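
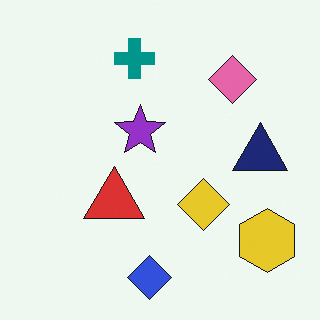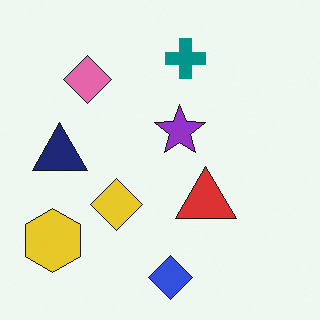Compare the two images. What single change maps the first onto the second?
This is the original image flipped horizontally (left ↔ right).

The yellow hexagon is in the bottom-right of the first image and the bottom-left of the second — shapes on opposite sides of the vertical midline have swapped in a mirror flip.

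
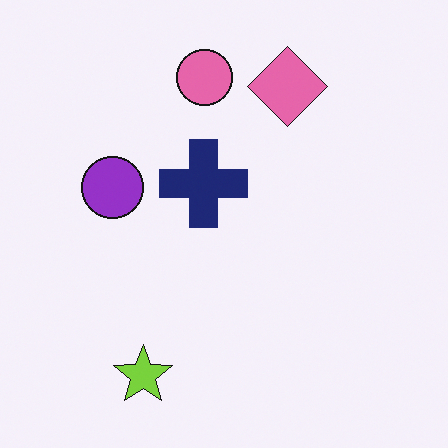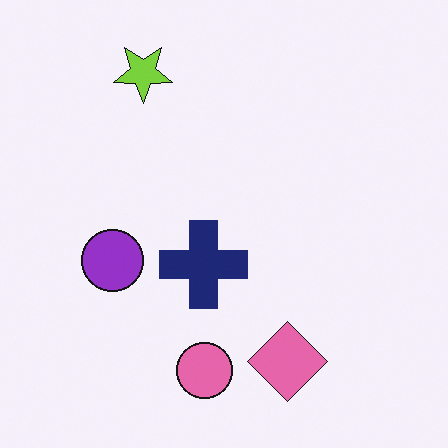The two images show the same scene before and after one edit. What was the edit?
The second image is the first flipped vertically (top ↔ bottom).

The lime star is in the bottom-left of the first image and the top-left of the second — shapes on opposite sides of the horizontal midline have swapped in a mirror flip.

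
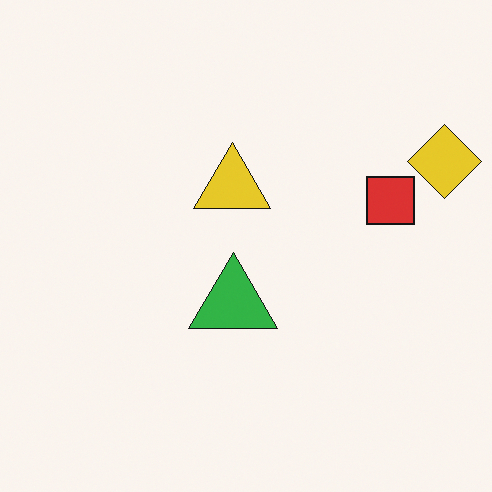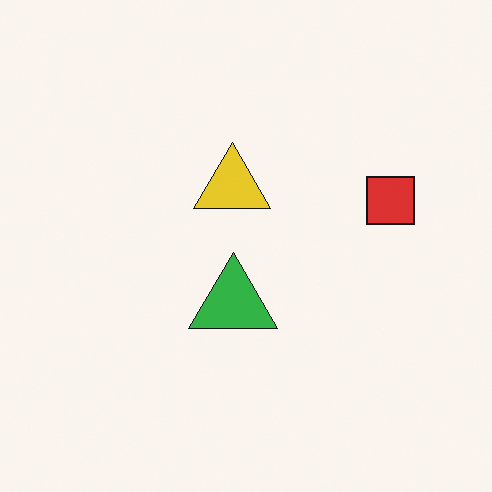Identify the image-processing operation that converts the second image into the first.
The transformation is: overlaid with an additional yellow diamond.

A yellow diamond appears in the first image that is absent from the second.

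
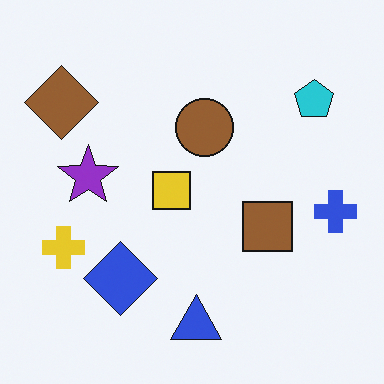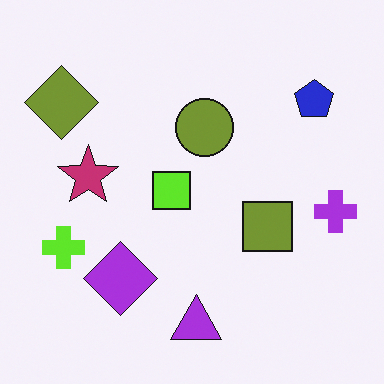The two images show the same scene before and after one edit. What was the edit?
The second image is the first hue-shifted slightly.

Every shape's color has rotated by the same amount around the hue wheel — a uniform hue shift.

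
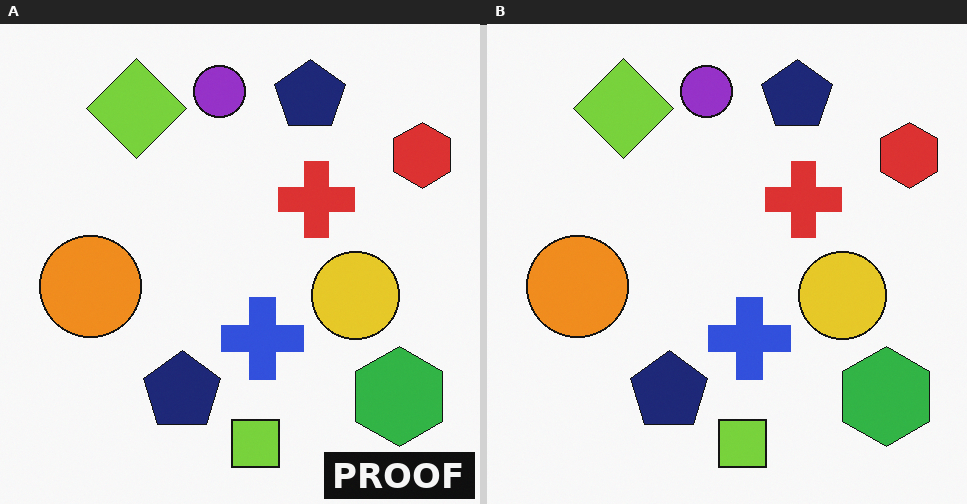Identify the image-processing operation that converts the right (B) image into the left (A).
The transformation is: watermarked with the text "PROOF" in the lower-right corner.

A dark label reading "PROOF" appears in the lower-right corner.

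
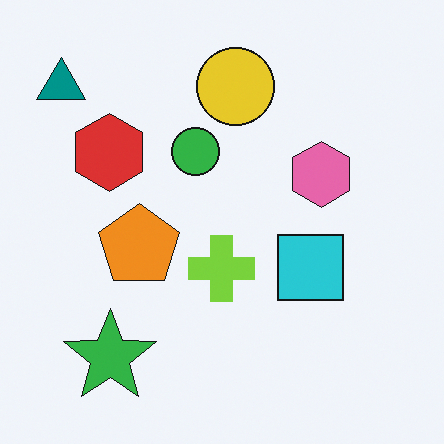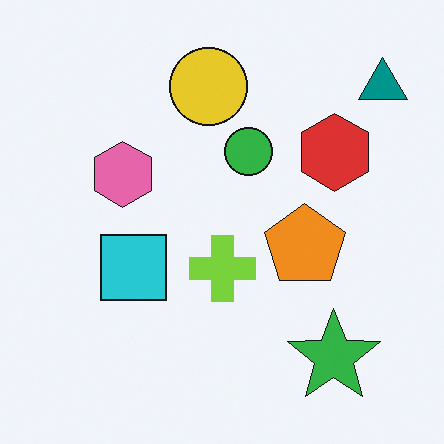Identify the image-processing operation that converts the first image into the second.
The transformation is: flipped horizontally (left ↔ right).

The teal triangle is in the top-left of the first image and the top-right of the second — shapes on opposite sides of the vertical midline have swapped in a mirror flip.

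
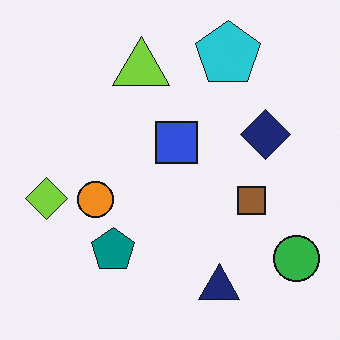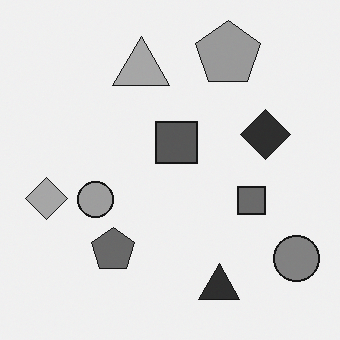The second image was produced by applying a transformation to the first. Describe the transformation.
It was converted to grayscale.

All color is removed — every shape is now a shade of grey.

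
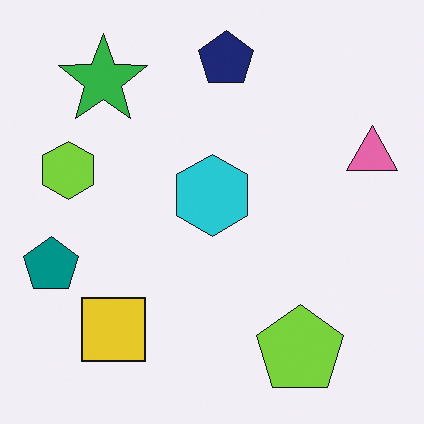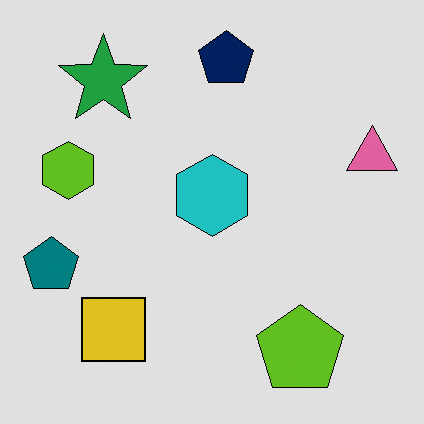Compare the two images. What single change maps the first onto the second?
It was moderately posterized.

Each flat color has snapped to a coarser quantized level — most visibly, the near-white background has dropped to a flat grey.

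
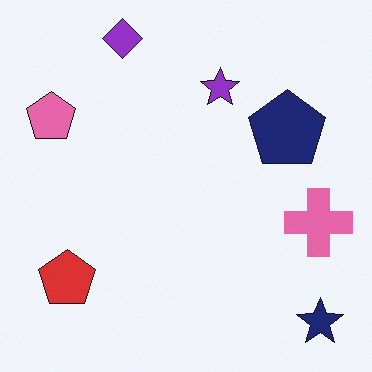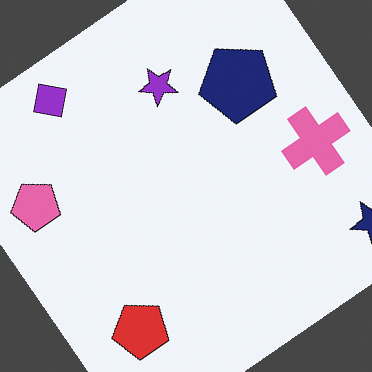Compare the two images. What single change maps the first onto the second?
It was rotated counter-clockwise by a large amount — several tens of degrees.

Every shape is tilted by the same angle and the image corners show triangular fill wedges — a whole-image rotation by a non-right angle.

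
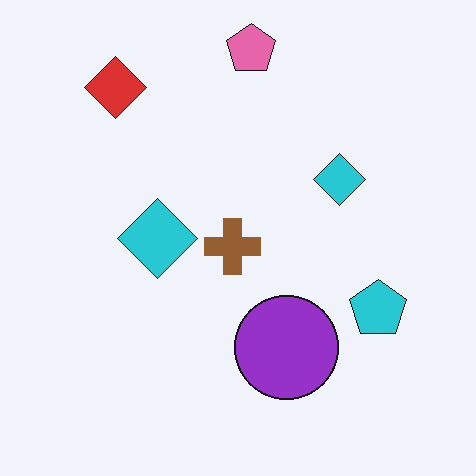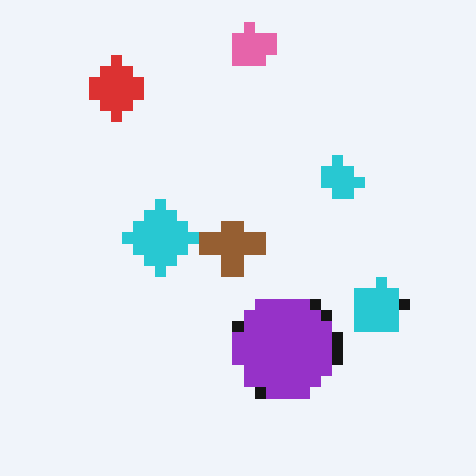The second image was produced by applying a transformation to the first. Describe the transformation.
The image was coarsely pixelated.

Shapes are reduced to large square blocks; fine edges and outlines are lost — a downscale-then-upscale (mosaic) effect.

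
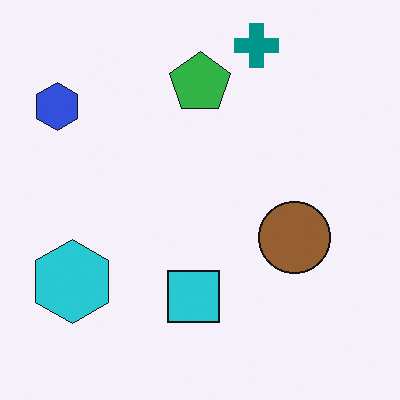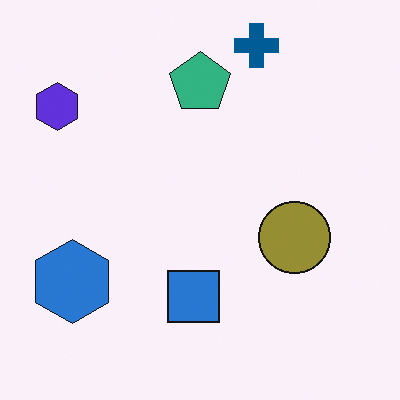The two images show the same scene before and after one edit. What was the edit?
The image was hue-shifted by a small amount.

Every shape's color has rotated by the same amount around the hue wheel — a uniform hue shift.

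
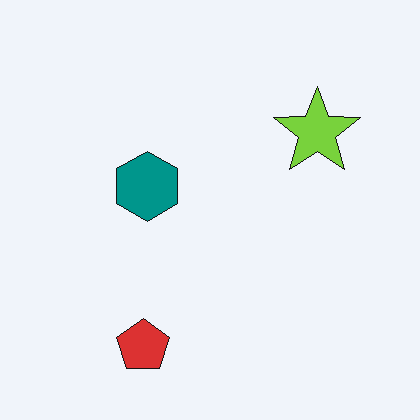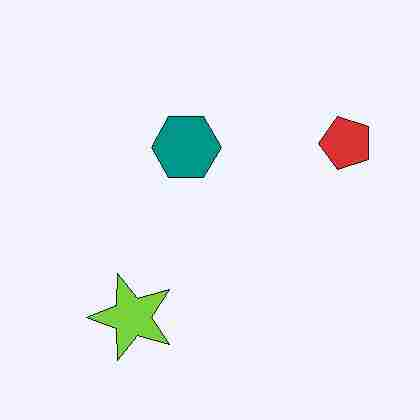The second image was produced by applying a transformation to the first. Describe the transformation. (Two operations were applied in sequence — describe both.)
This is the original image transposed (reflected across the top-left ↔ bottom-right diagonal), then heavily JPEG-compressed with obvious blocking artifacts.

Shapes have swapped their row and column positions — what was in the top-right is now in the bottom-left — a diagonal reflection. Blocky 8×8 compression artifacts appear around shape edges and the flat background shows ringing — characteristic JPEG degradation.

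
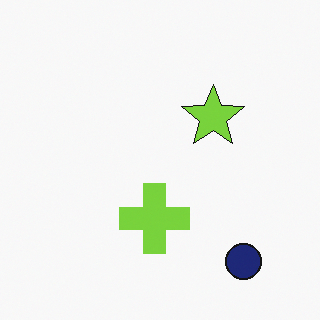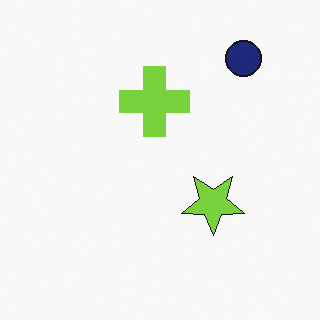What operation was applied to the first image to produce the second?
Flipped vertically (top ↔ bottom).

The navy circle is in the bottom-right of the first image and the top-right of the second — shapes on opposite sides of the horizontal midline have swapped in a mirror flip.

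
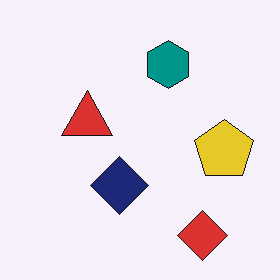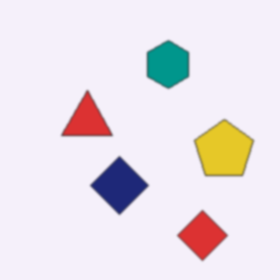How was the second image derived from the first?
Lightly blurred.

Shape edges and outlines are uniformly softened across the whole image.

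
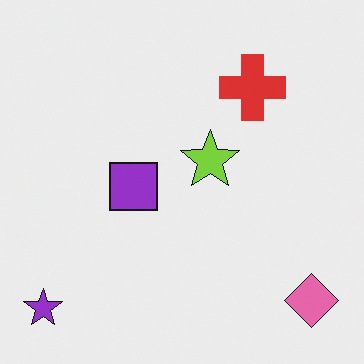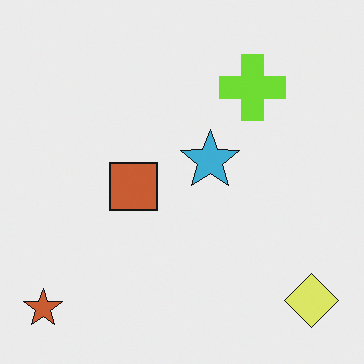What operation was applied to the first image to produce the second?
This is the original image hue-shifted through roughly a third of the color wheel.

Every shape's color has rotated by the same amount around the hue wheel — a uniform hue shift.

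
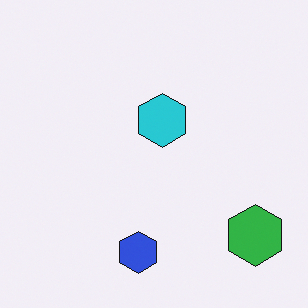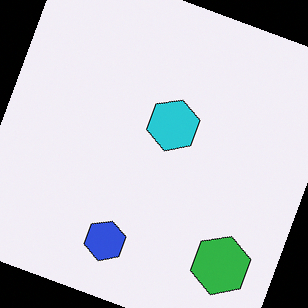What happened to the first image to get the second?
The transformation is: rotated clockwise by a clearly visible amount.

Every shape is tilted by the same angle and the image corners show triangular fill wedges — a whole-image rotation by a non-right angle.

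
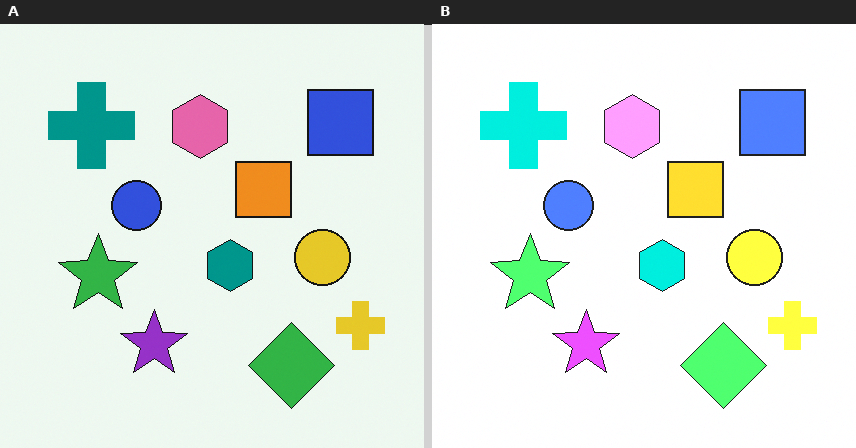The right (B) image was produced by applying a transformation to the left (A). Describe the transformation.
It was brightened a lot.

Every pixel — background and shapes alike — is uniformly brightened.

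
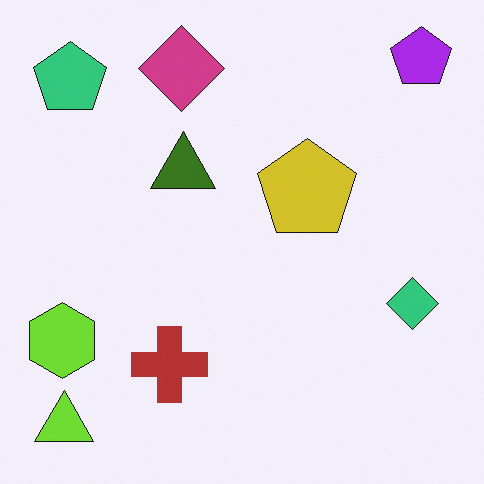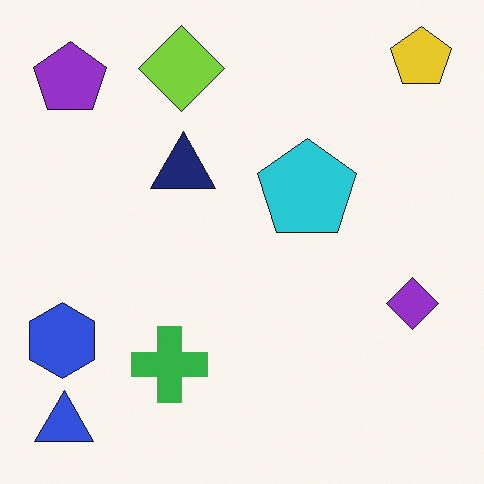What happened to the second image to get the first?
The image was hue-shifted through roughly half the color wheel.

Every shape's color has rotated by the same amount around the hue wheel — a uniform hue shift.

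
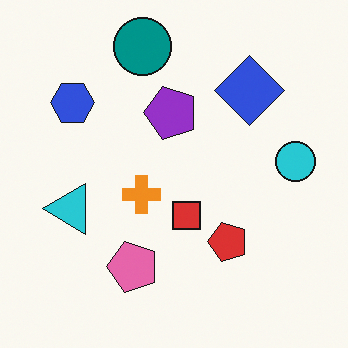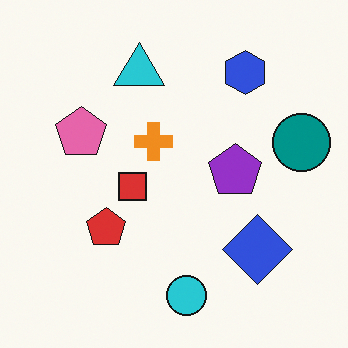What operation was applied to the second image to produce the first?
It was rotated 90° counter-clockwise.

The teal circle sits in the right of the second image and the top of the first — consistent with a whole-image 90° counter-clockwise rotation.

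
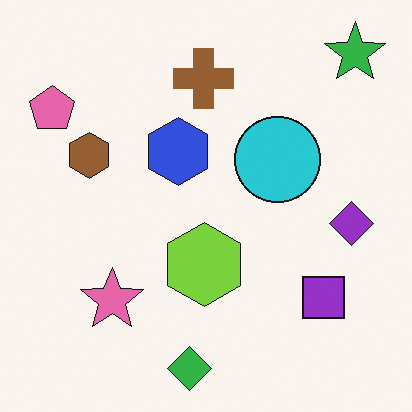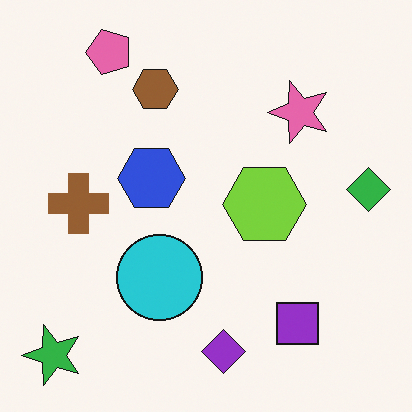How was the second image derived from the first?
The second image is the first transposed (reflected across the top-left ↔ bottom-right diagonal).

Shapes have swapped their row and column positions — what was in the top-right is now in the bottom-left — a diagonal reflection.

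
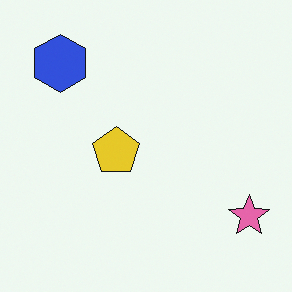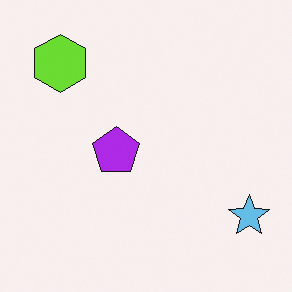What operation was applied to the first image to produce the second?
The transformation is: hue-shifted by a large amount.

Every shape's color has rotated by the same amount around the hue wheel — a uniform hue shift.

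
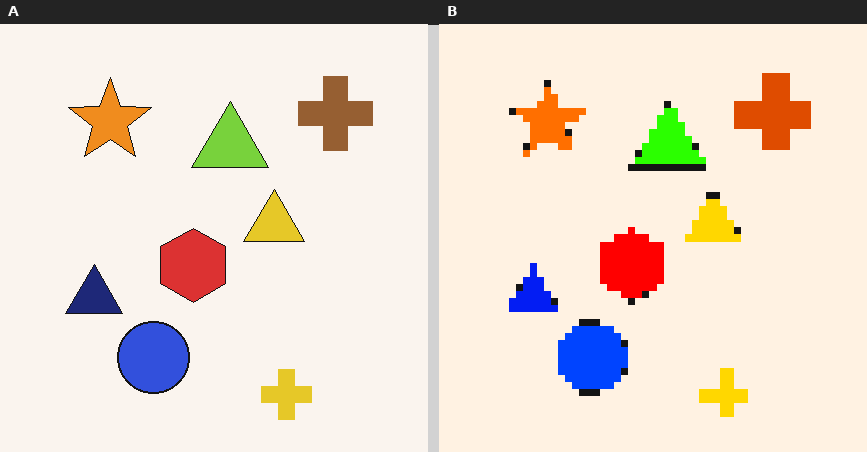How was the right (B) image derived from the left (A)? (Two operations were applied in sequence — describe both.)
This is the original image heavily oversaturated, then pixelated into visible square blocks.

All colors are more vivid — a global saturation change. Shapes are reduced to large square blocks; fine edges and outlines are lost — a downscale-then-upscale (mosaic) effect.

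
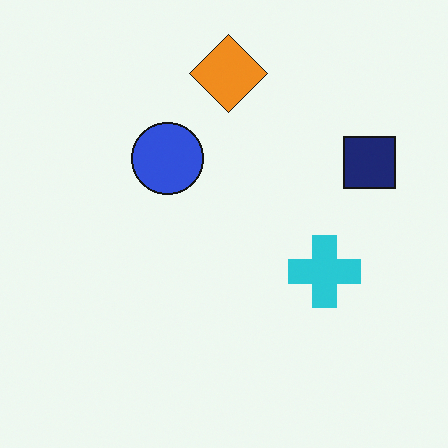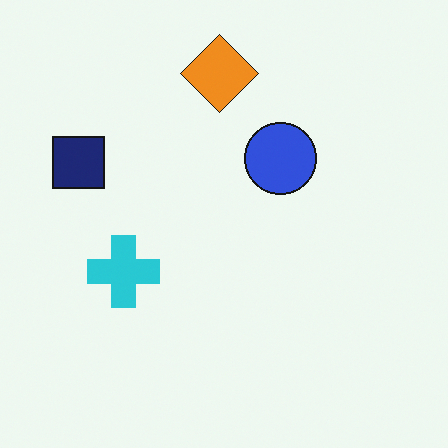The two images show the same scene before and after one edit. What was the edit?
The transformation is: flipped horizontally (left ↔ right).

The navy square is in the right of the first image and the left of the second — shapes on opposite sides of the vertical midline have swapped in a mirror flip.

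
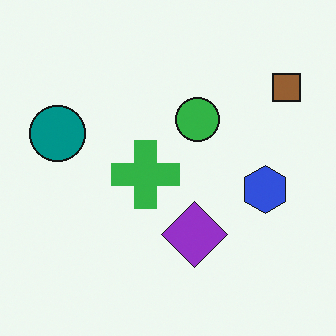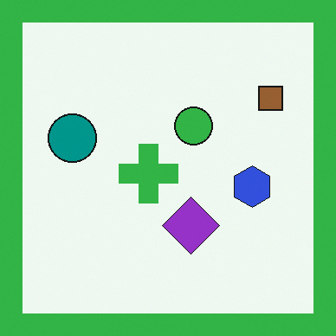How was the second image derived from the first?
Framed with a green border.

A solid green frame runs around the edge of the second image, with the content slightly shrunk inside it.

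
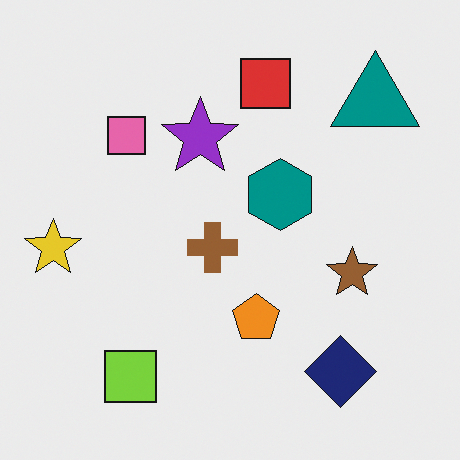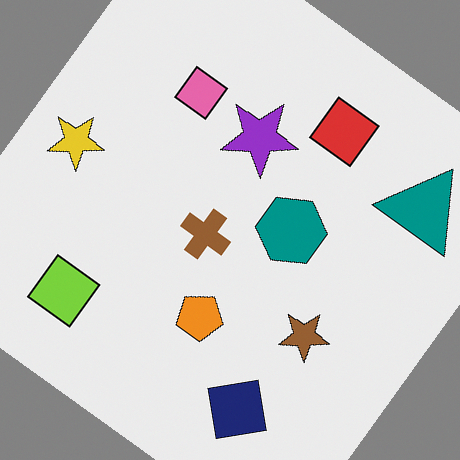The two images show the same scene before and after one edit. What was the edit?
It was rotated clockwise by a large amount — several tens of degrees.

Every shape is tilted by the same angle and the image corners show triangular fill wedges — a whole-image rotation by a non-right angle.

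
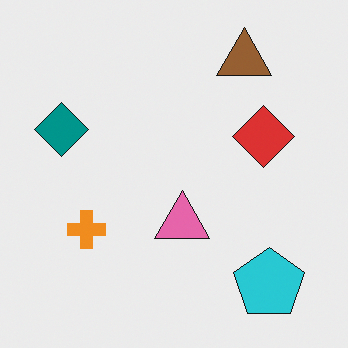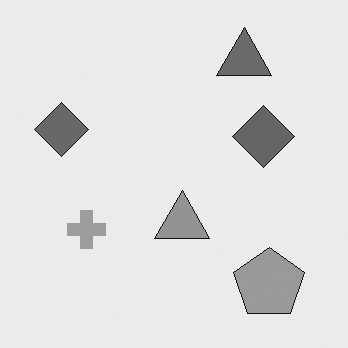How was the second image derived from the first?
The transformation is: converted to grayscale.

All color is removed — every shape is now a shade of grey.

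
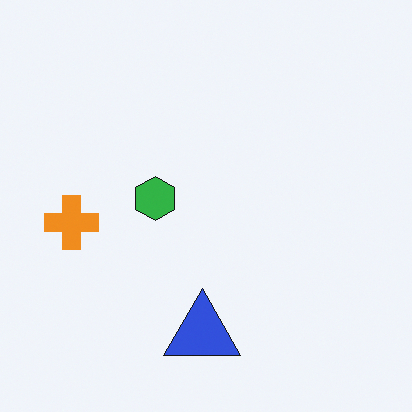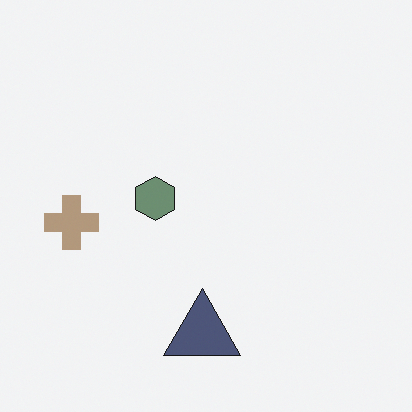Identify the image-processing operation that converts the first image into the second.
The image was made much more muted (saturation change).

All colors are more muted and greyish — a global saturation change.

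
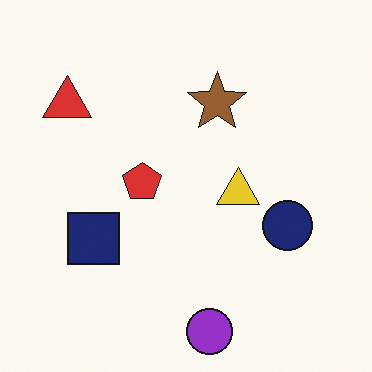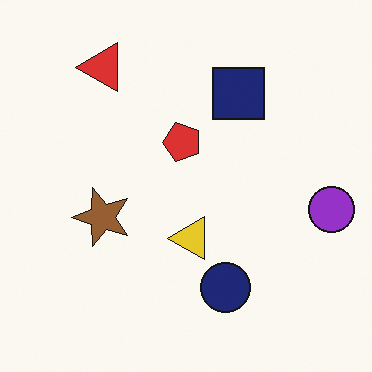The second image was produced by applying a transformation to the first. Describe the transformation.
The image was transposed (reflected across the top-left ↔ bottom-right diagonal).

Shapes have swapped their row and column positions — what was in the top-right is now in the bottom-left — a diagonal reflection.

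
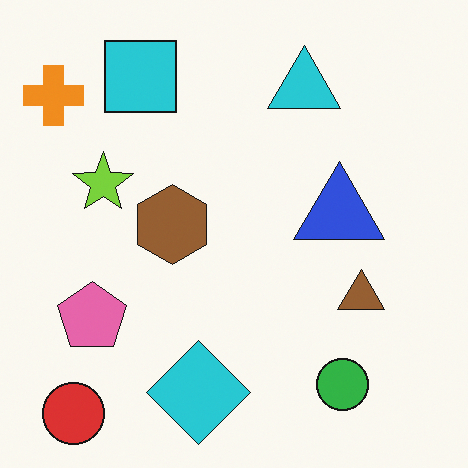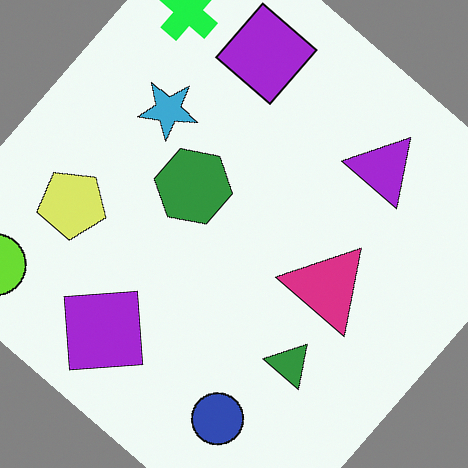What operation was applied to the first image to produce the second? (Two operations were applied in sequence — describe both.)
The transformation is: rotated clockwise by a large amount — several tens of degrees, then hue-shifted noticeably.

Every shape is tilted by the same angle and the image corners show triangular fill wedges — a whole-image rotation by a non-right angle. Every shape's color has rotated by the same amount around the hue wheel — a uniform hue shift.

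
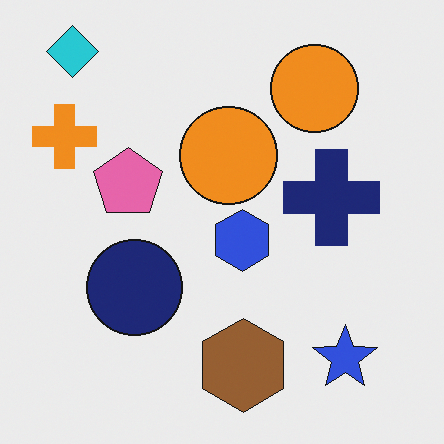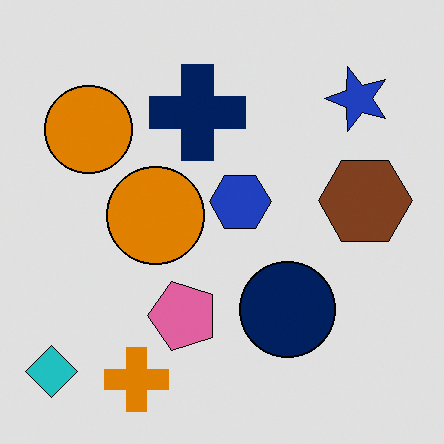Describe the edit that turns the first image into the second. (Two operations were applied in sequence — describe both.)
The second image is the first rotated 90° counter-clockwise, then posterized to a reduced palette.

The cyan diamond sits in the top-left of the first image and the bottom-left of the second — consistent with a whole-image 90° counter-clockwise rotation. Each flat color has snapped to a coarser quantized level — most visibly, the near-white background has dropped to a flat grey.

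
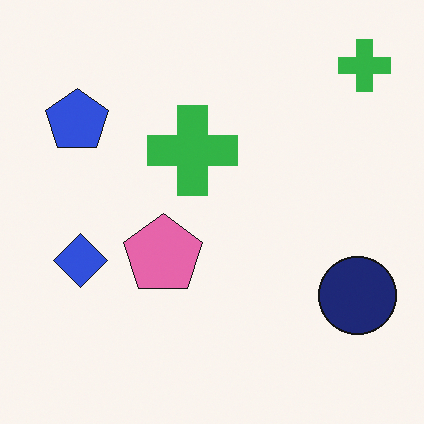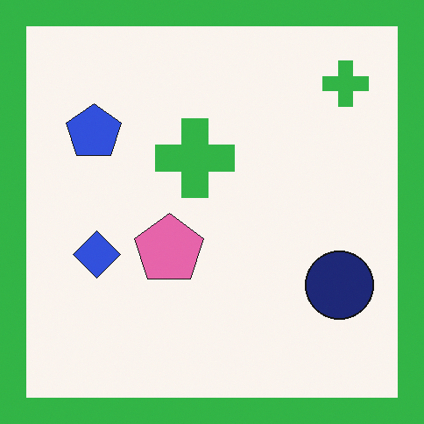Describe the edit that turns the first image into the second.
This is the original image framed with a green border.

A solid green frame runs around the edge of the second image, with the content slightly shrunk inside it.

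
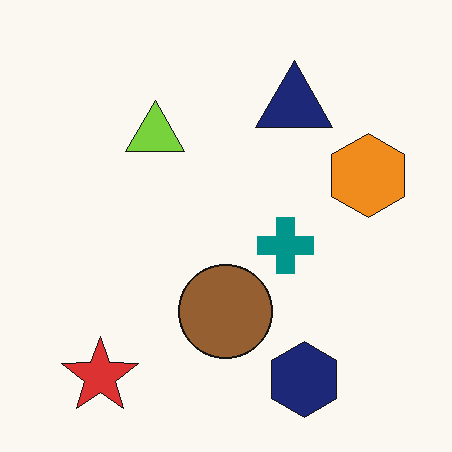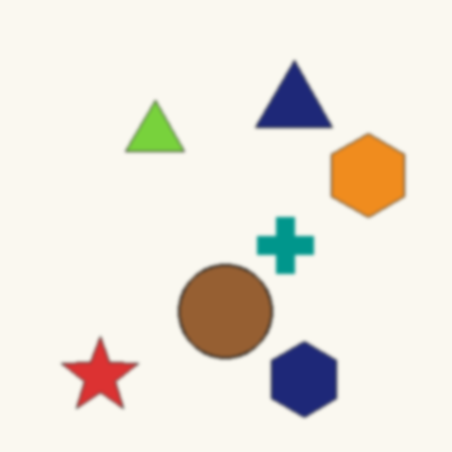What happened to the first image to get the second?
The transformation is: given a subtle gaussian blur.

Shape edges and outlines are uniformly softened across the whole image.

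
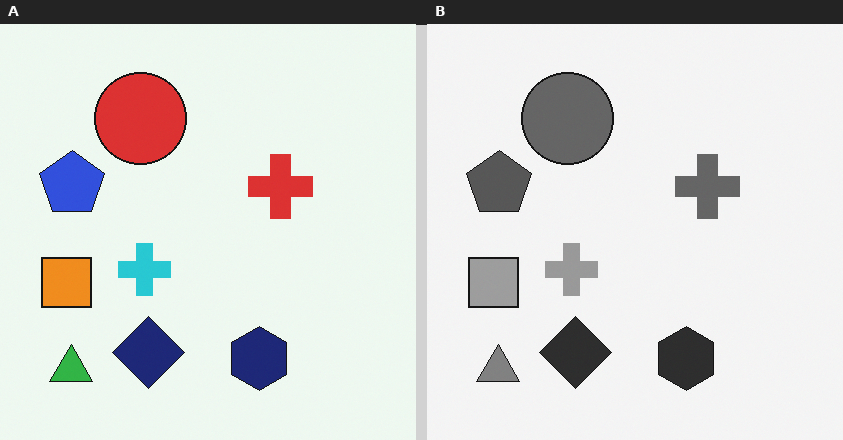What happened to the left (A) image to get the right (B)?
The transformation is: converted to grayscale.

All color is removed — every shape is now a shade of grey.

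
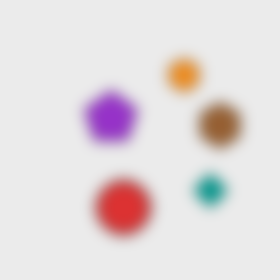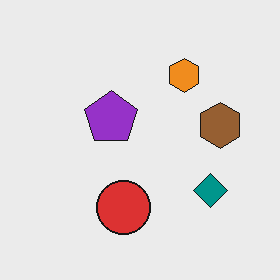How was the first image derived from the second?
The transformation is: strongly gaussian-blurred.

Shape edges and outlines are uniformly softened across the whole image.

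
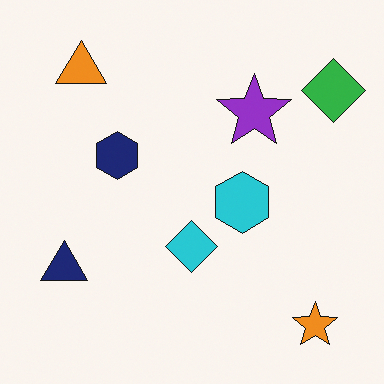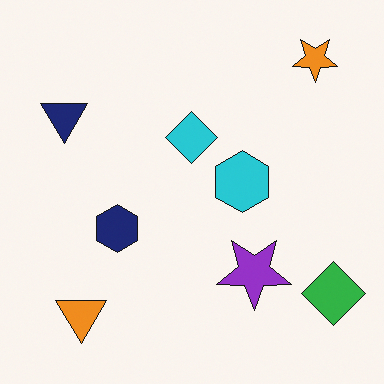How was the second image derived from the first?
This is the original image flipped vertically (top ↔ bottom).

The orange star is in the bottom-right of the first image and the top-right of the second — shapes on opposite sides of the horizontal midline have swapped in a mirror flip.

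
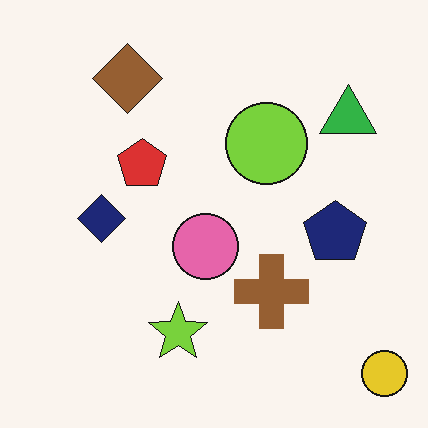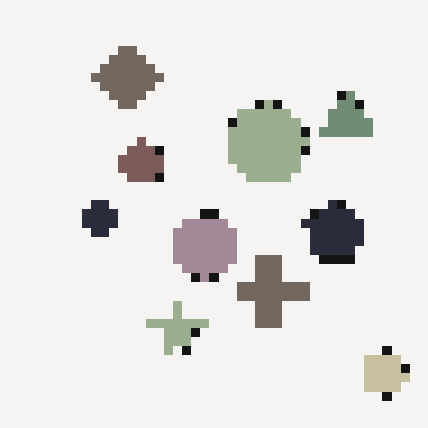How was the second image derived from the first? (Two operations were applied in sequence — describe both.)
The transformation is: coarsely pixelated, then heavily desaturated.

Shapes are reduced to large square blocks; fine edges and outlines are lost — a downscale-then-upscale (mosaic) effect. All colors are more muted and greyish — a global saturation change.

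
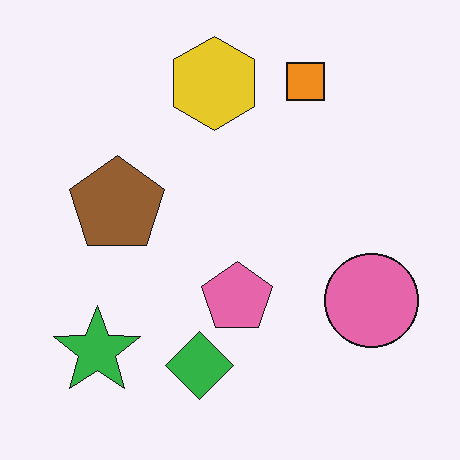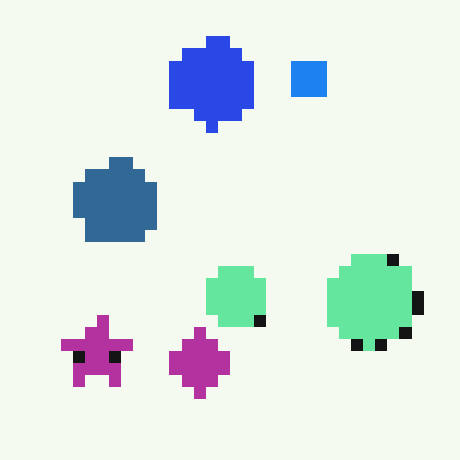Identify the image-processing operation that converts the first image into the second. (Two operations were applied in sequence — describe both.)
The transformation is: hue-shifted through roughly half the color wheel, then coarsely pixelated.

Every shape's color has rotated by the same amount around the hue wheel — a uniform hue shift. Shapes are reduced to large square blocks; fine edges and outlines are lost — a downscale-then-upscale (mosaic) effect.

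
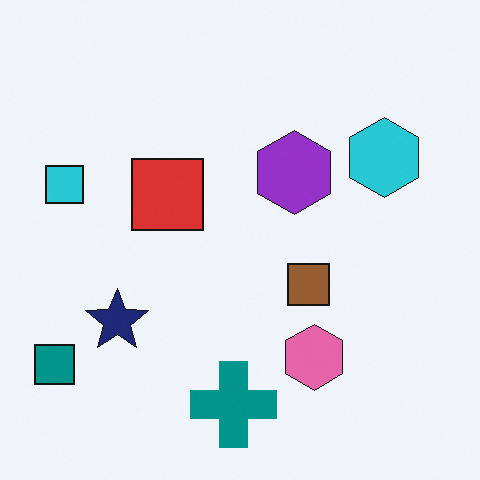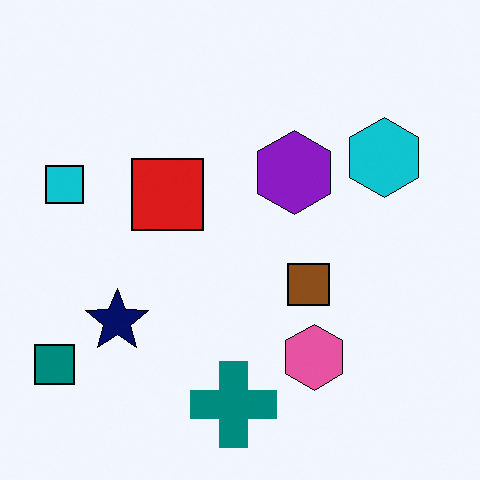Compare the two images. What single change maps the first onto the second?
This is the original image given slightly increased contrast.

Tones are pushed away from mid-grey across the whole image — a global contrast change.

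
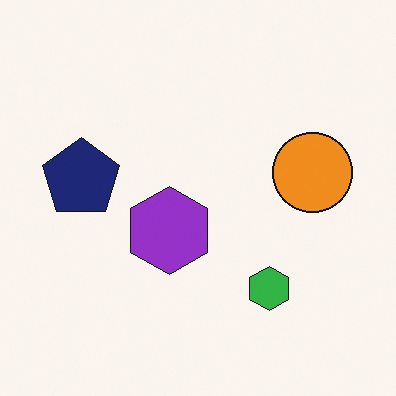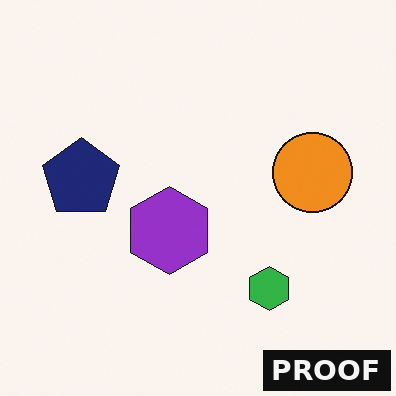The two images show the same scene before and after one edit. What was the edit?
It was watermarked with the text "PROOF" in the lower-right corner.

A dark label reading "PROOF" appears in the lower-right corner.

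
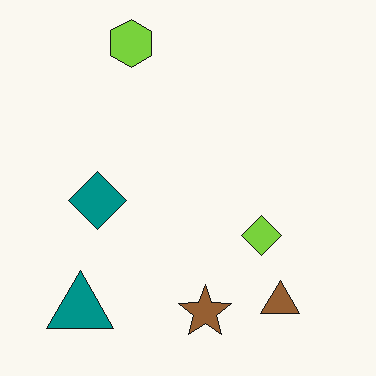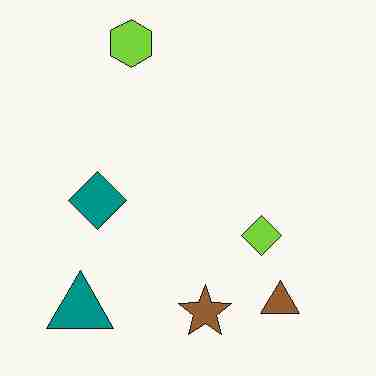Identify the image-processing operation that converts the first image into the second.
Degraded with heavy JPEG compression.

Blocky 8×8 compression artifacts appear around shape edges and the flat background shows ringing — characteristic JPEG degradation.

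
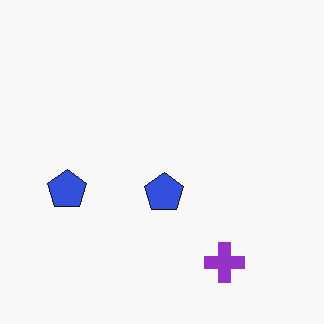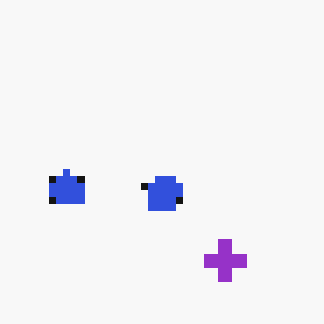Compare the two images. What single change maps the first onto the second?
The transformation is: moderately pixelated.

Shapes are reduced to large square blocks; fine edges and outlines are lost — a downscale-then-upscale (mosaic) effect.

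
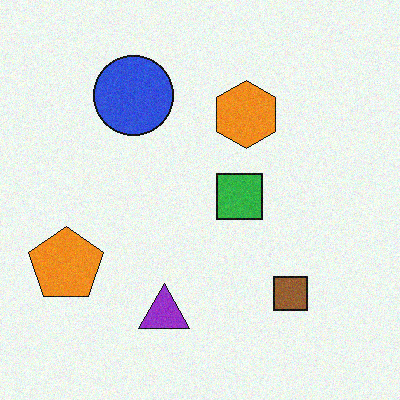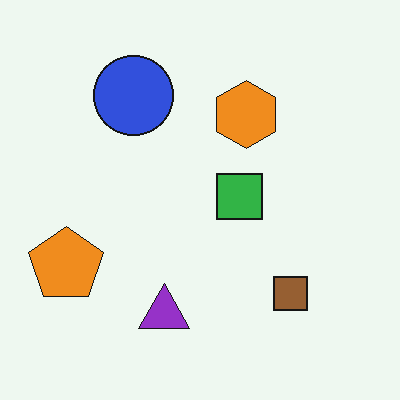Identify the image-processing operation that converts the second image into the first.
The transformation is: degraded with a light layer of grain.

Random speckle covers the whole image, including the flat background.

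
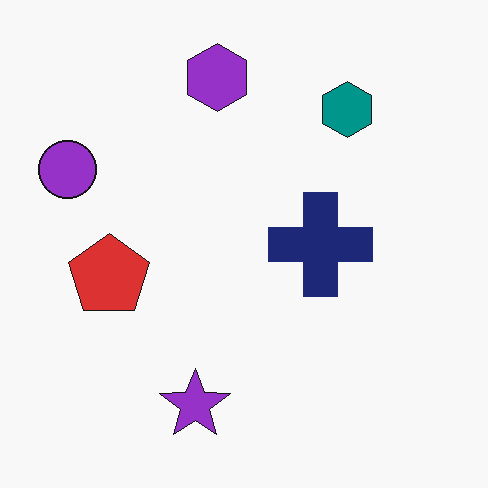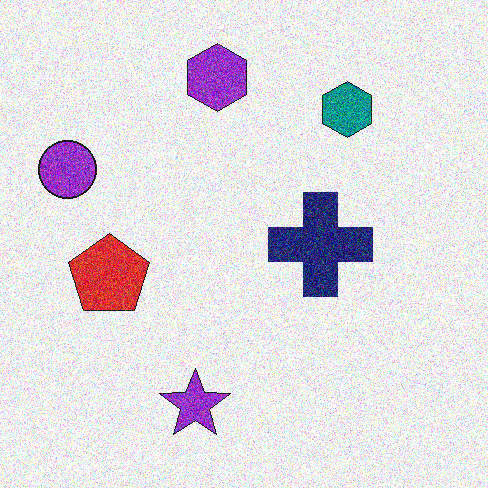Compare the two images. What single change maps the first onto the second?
This is the original image degraded with a thick layer of grain.

Random speckle covers the whole image, including the flat background.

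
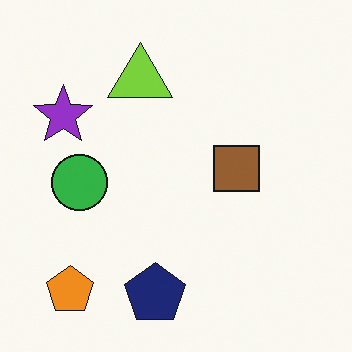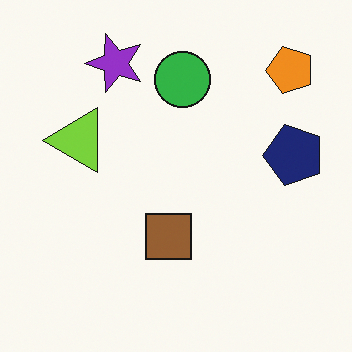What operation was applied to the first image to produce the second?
The second image is the first transposed (reflected across the top-left ↔ bottom-right diagonal).

Shapes have swapped their row and column positions — what was in the top-right is now in the bottom-left — a diagonal reflection.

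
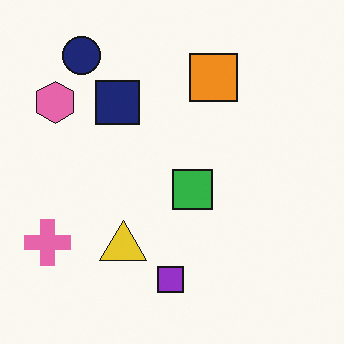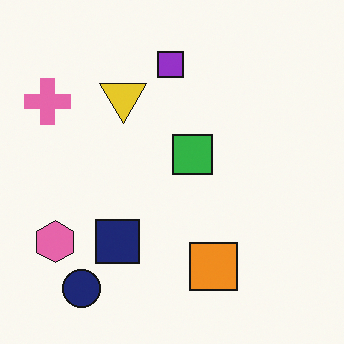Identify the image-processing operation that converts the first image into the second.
Flipped vertically (top ↔ bottom).

The navy circle is in the top-left of the first image and the bottom-left of the second — shapes on opposite sides of the horizontal midline have swapped in a mirror flip.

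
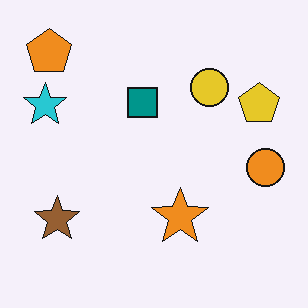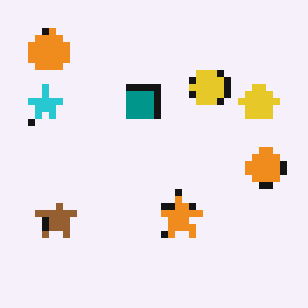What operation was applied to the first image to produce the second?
The image was moderately pixelated.

Shapes are reduced to large square blocks; fine edges and outlines are lost — a downscale-then-upscale (mosaic) effect.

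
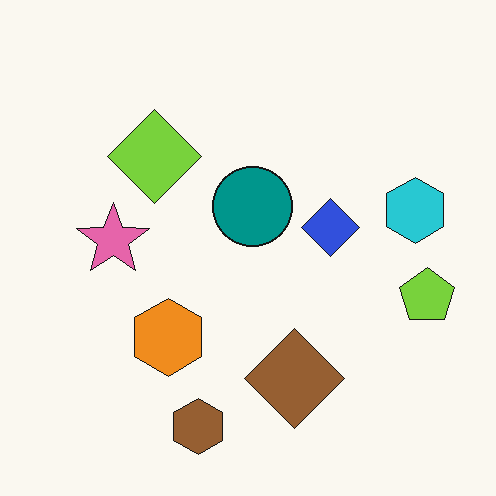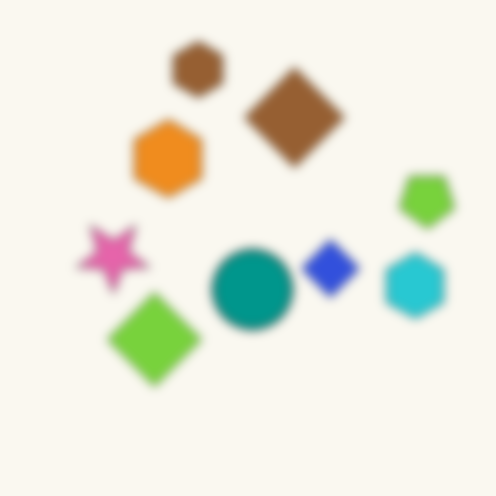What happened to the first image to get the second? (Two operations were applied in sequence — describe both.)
This is the original image strongly gaussian-blurred, then flipped vertically (top ↔ bottom).

Shape edges and outlines are uniformly softened across the whole image. The brown hexagon is in the bottom of the first image and the top of the second — shapes on opposite sides of the horizontal midline have swapped in a mirror flip.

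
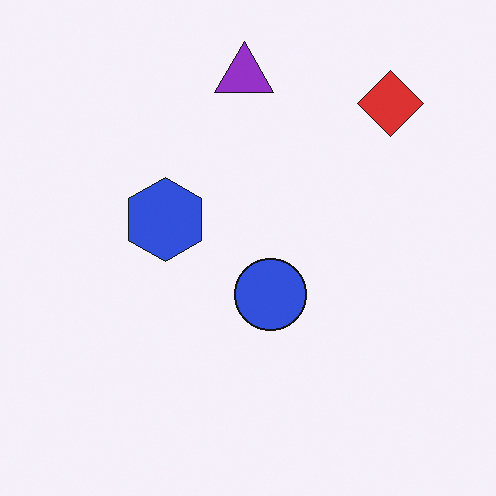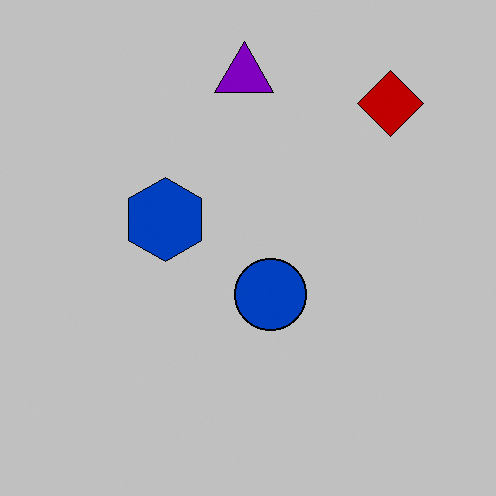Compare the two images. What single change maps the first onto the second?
It was aggressively posterized.

Each flat color has snapped to a coarser quantized level — most visibly, the near-white background has dropped to a flat grey.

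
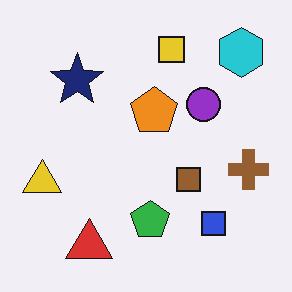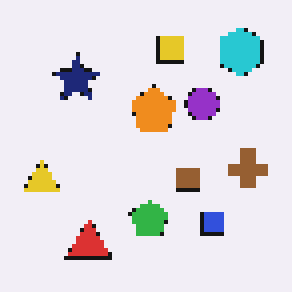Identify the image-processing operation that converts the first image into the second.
This is the original image lightly pixelated (a mild mosaic effect).

Shapes are reduced to large square blocks; fine edges and outlines are lost — a downscale-then-upscale (mosaic) effect.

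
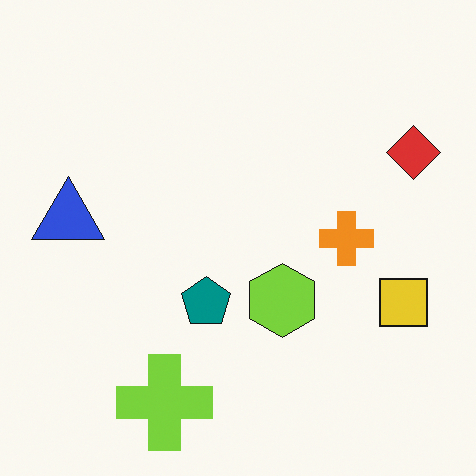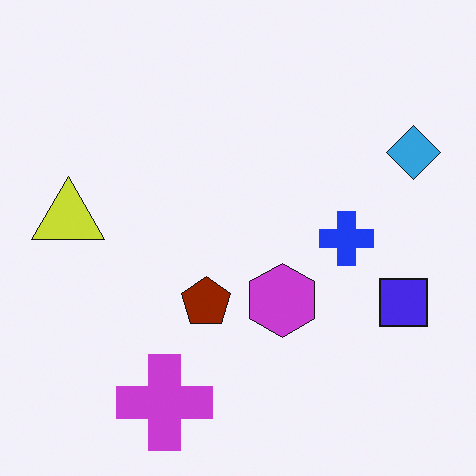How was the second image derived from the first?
It was hue-shifted through roughly half the color wheel.

Every shape's color has rotated by the same amount around the hue wheel — a uniform hue shift.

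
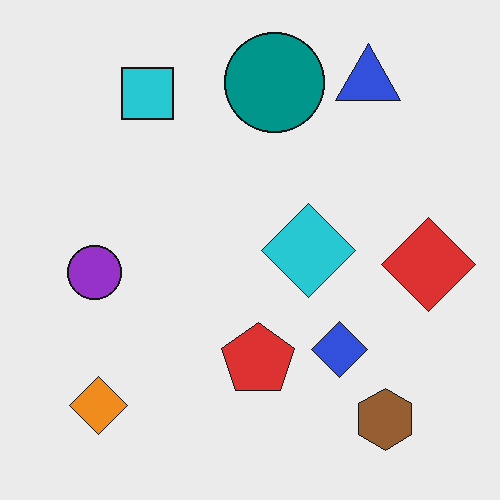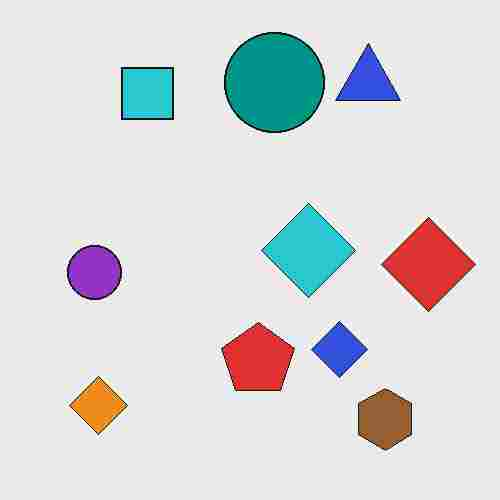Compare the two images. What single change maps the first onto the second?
This is the original image heavily JPEG-compressed with obvious blocking artifacts.

Blocky 8×8 compression artifacts appear around shape edges and the flat background shows ringing — characteristic JPEG degradation.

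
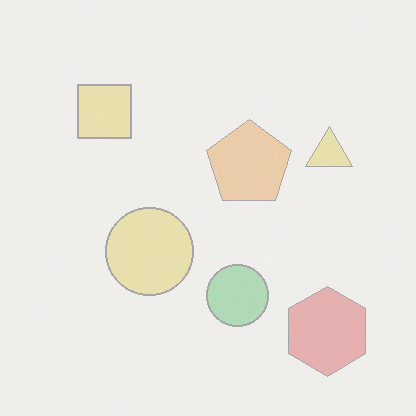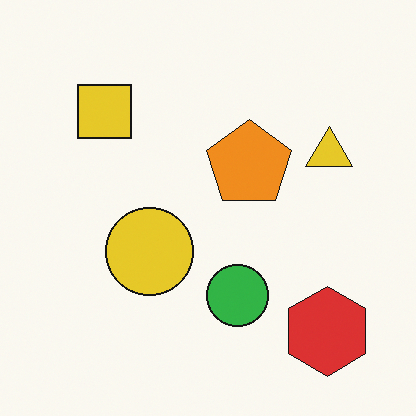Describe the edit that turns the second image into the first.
The first image is the second washed out (contrast reduced).

Tones are pushed toward mid-grey across the whole image — a global contrast change.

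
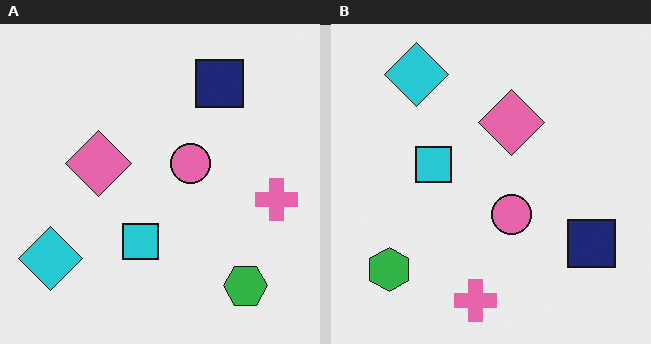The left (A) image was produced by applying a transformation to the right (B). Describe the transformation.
It was rotated 90° counter-clockwise.

The cyan diamond sits in the top-left of the right (B) image and the bottom-left of the left (A) — consistent with a whole-image 90° counter-clockwise rotation.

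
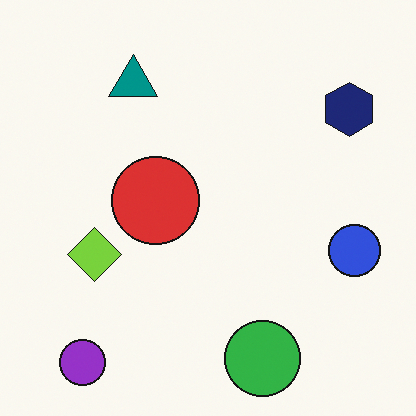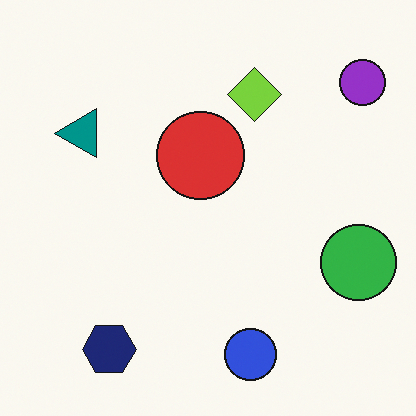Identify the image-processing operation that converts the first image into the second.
This is the original image transposed (reflected across the top-left ↔ bottom-right diagonal).

Shapes have swapped their row and column positions — what was in the top-right is now in the bottom-left — a diagonal reflection.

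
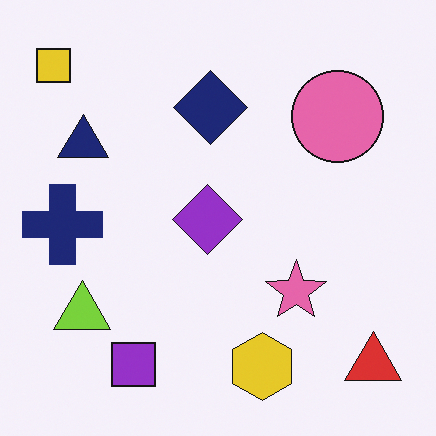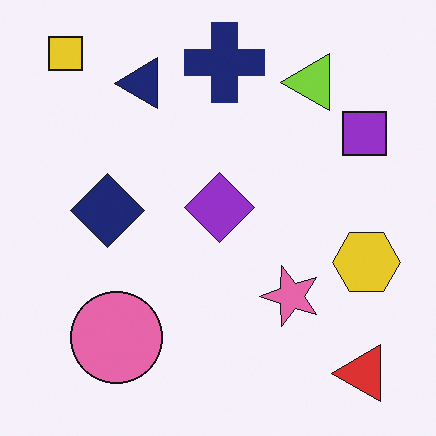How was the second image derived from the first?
Transposed (reflected across the top-left ↔ bottom-right diagonal).

Shapes have swapped their row and column positions — what was in the top-right is now in the bottom-left — a diagonal reflection.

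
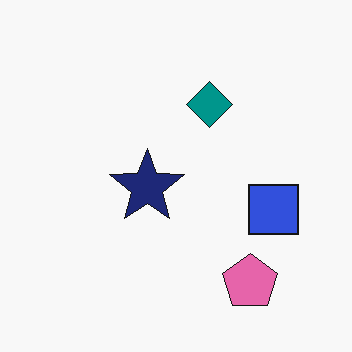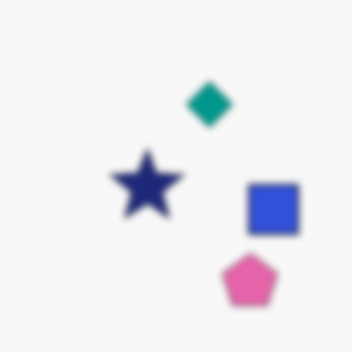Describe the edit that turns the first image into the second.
It was moderately blurred.

Shape edges and outlines are uniformly softened across the whole image.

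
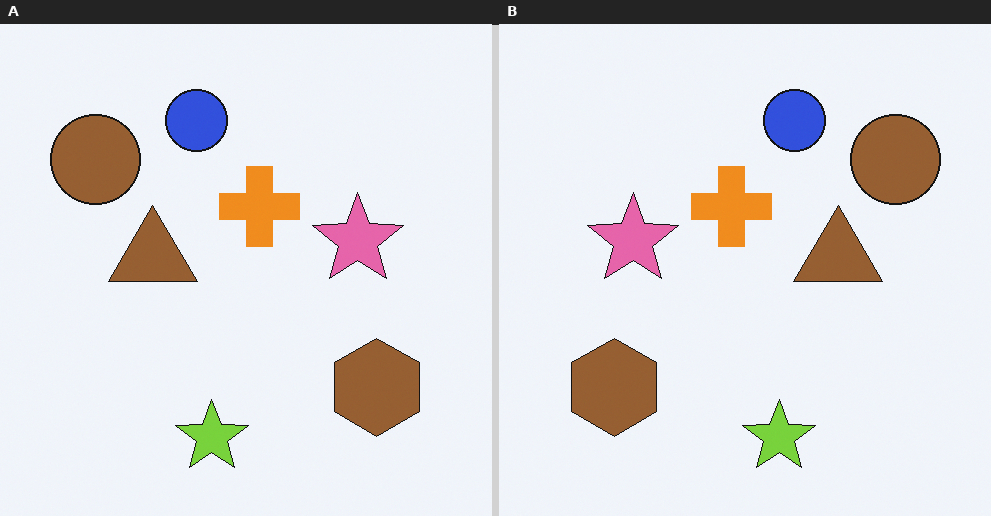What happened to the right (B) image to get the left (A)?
The image was flipped horizontally (left ↔ right).

The brown circle is in the top-right of the right (B) image and the top-left of the left (A) — shapes on opposite sides of the vertical midline have swapped in a mirror flip.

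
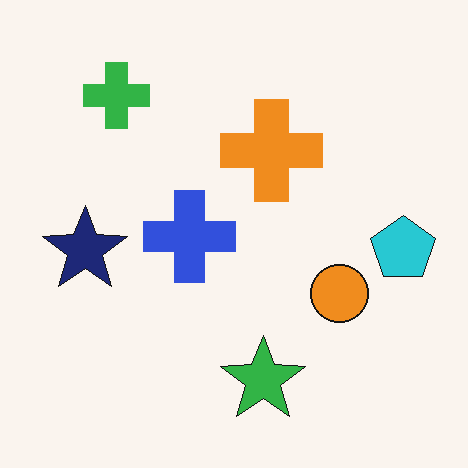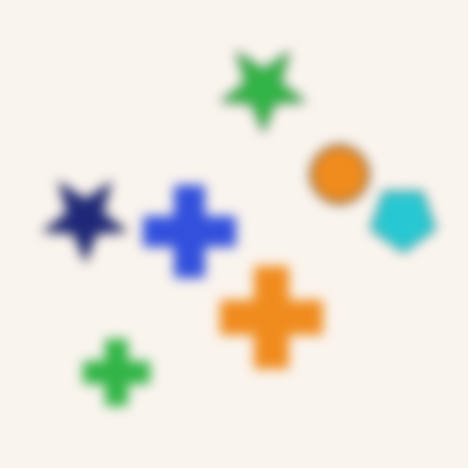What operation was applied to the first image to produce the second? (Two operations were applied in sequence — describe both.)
It was strongly gaussian-blurred, then flipped vertically (top ↔ bottom).

Shape edges and outlines are uniformly softened across the whole image. The green star is in the bottom of the first image and the top of the second — shapes on opposite sides of the horizontal midline have swapped in a mirror flip.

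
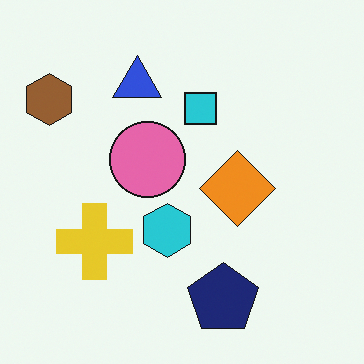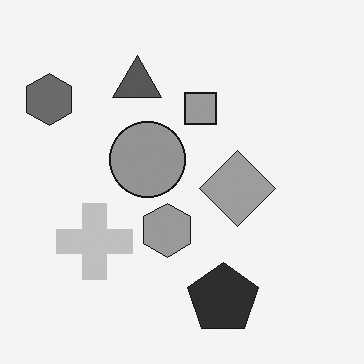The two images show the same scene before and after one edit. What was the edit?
The transformation is: converted to grayscale.

All color is removed — every shape is now a shade of grey.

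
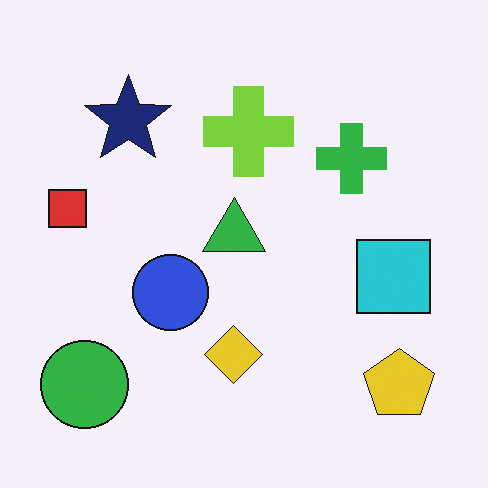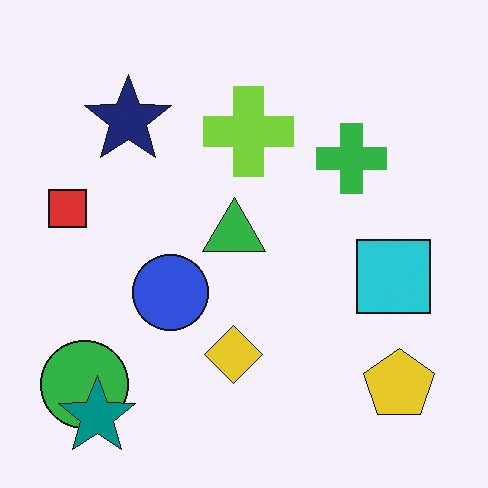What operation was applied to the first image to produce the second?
The second image is the first overlaid with an additional teal star.

A teal star appears in the second image that is absent from the first.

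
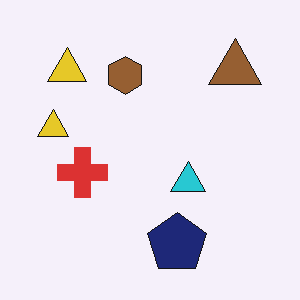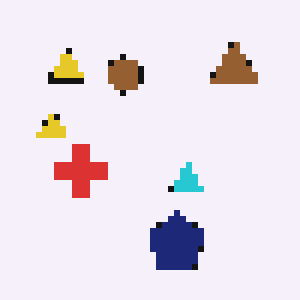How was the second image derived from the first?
This is the original image moderately pixelated.

Shapes are reduced to large square blocks; fine edges and outlines are lost — a downscale-then-upscale (mosaic) effect.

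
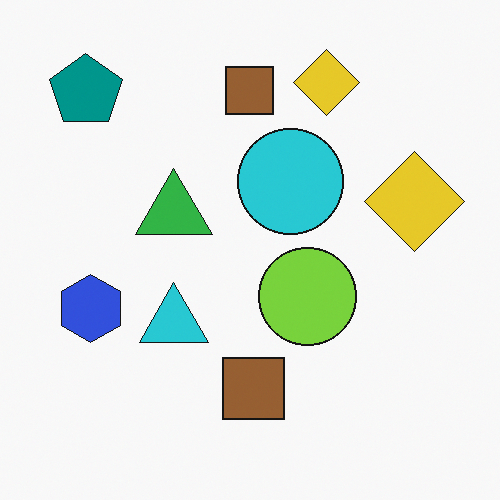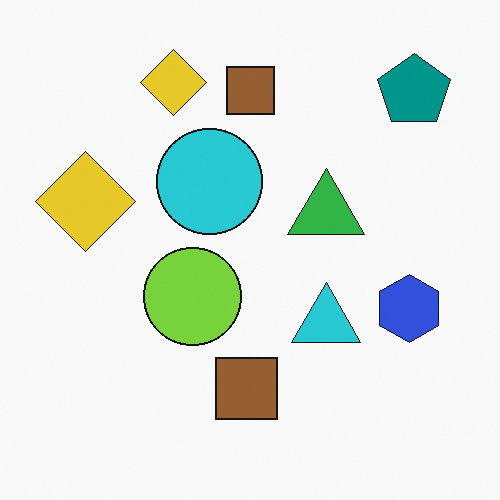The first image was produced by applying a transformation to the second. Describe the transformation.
It was flipped horizontally (left ↔ right).

The teal pentagon is in the top-right of the second image and the top-left of the first — shapes on opposite sides of the vertical midline have swapped in a mirror flip.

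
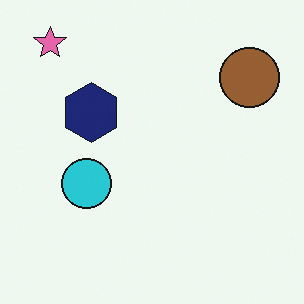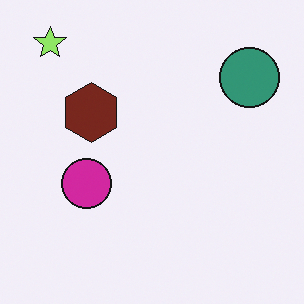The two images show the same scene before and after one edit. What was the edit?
It was hue-shifted by a moderate amount.

Every shape's color has rotated by the same amount around the hue wheel — a uniform hue shift.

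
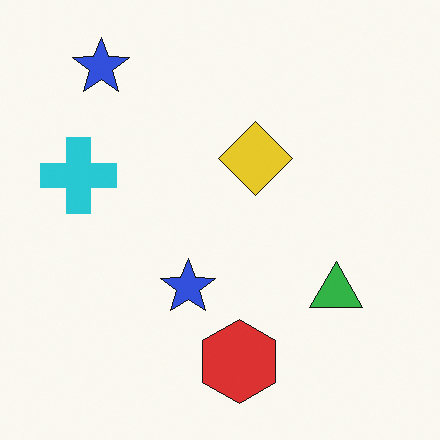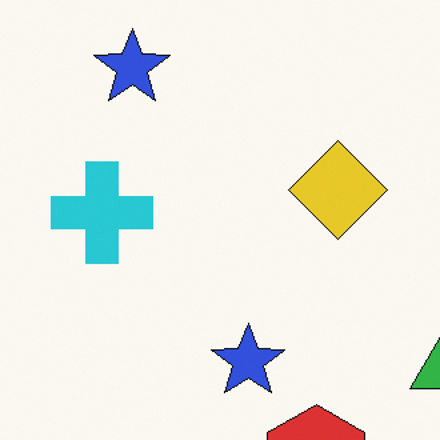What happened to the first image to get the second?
The second image is the first cropped to a modestly smaller region and rescaled.

The visible shapes are larger and the field of view is narrower; shapes near the original edges may be partly or wholly outside the frame — a crop-and-rescale.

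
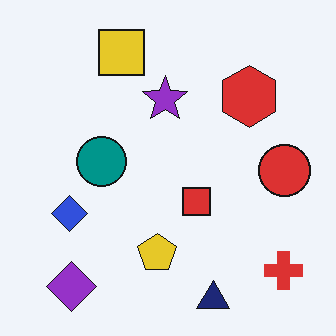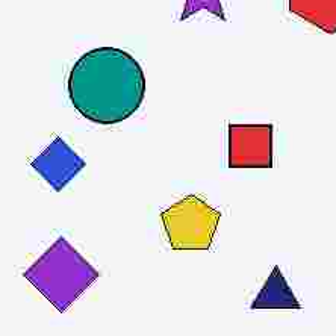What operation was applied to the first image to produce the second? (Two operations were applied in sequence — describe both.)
The second image is the first heavily JPEG-compressed with obvious blocking artifacts, then cropped to a modestly smaller region and rescaled.

Blocky 8×8 compression artifacts appear around shape edges and the flat background shows ringing — characteristic JPEG degradation. The visible shapes are larger and the field of view is narrower; shapes near the original edges may be partly or wholly outside the frame — a crop-and-rescale.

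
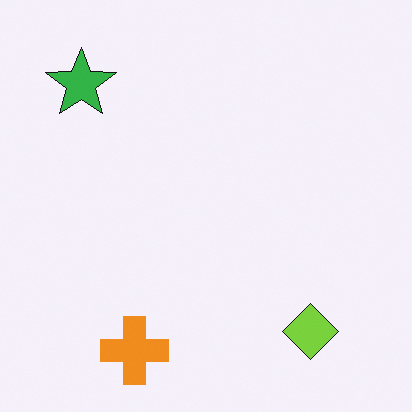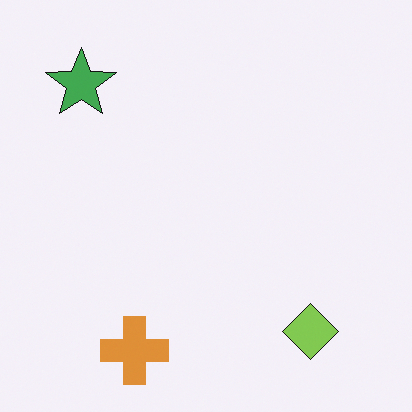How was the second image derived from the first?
The transformation is: slightly desaturated.

All colors are more muted and greyish — a global saturation change.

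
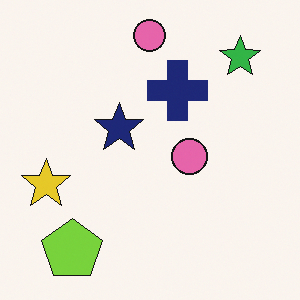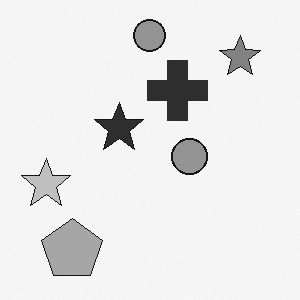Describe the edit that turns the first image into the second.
The transformation is: converted to grayscale.

All color is removed — every shape is now a shade of grey.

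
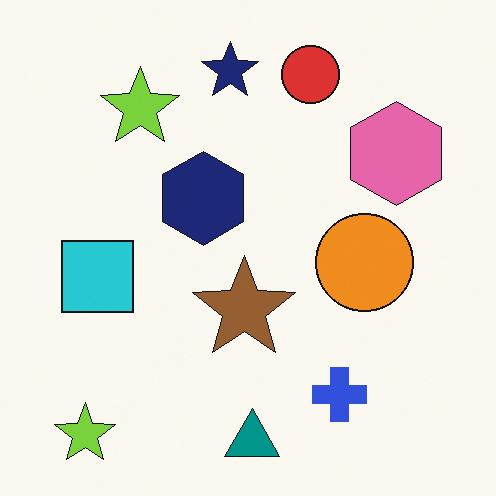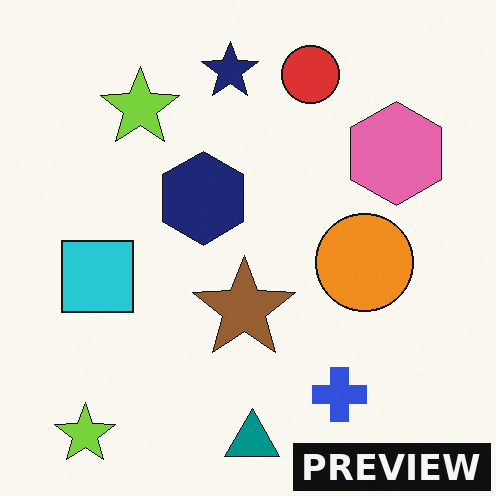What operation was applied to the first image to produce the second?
Watermarked with the text "PREVIEW" in the lower-right corner.

A dark label reading "PREVIEW" appears in the lower-right corner.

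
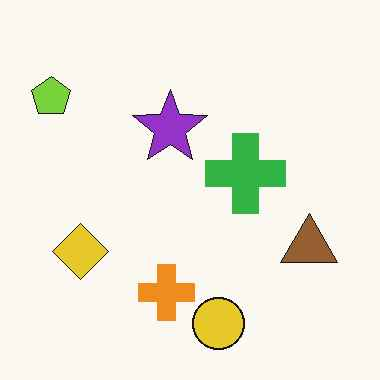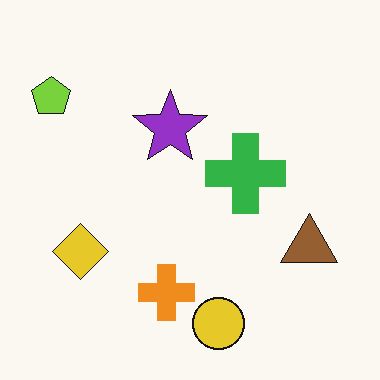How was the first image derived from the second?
The image was given moderate JPEG compression.

Blocky 8×8 compression artifacts appear around shape edges and the flat background shows ringing — characteristic JPEG degradation.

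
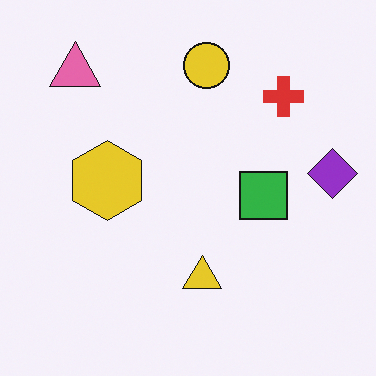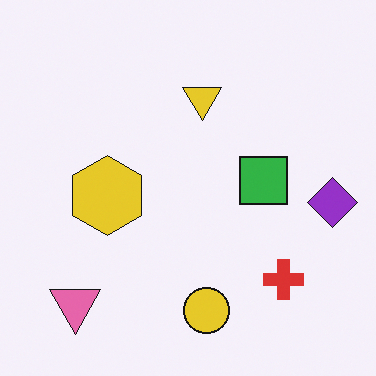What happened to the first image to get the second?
Flipped vertically (top ↔ bottom).

The yellow circle is in the top of the first image and the bottom of the second — shapes on opposite sides of the horizontal midline have swapped in a mirror flip.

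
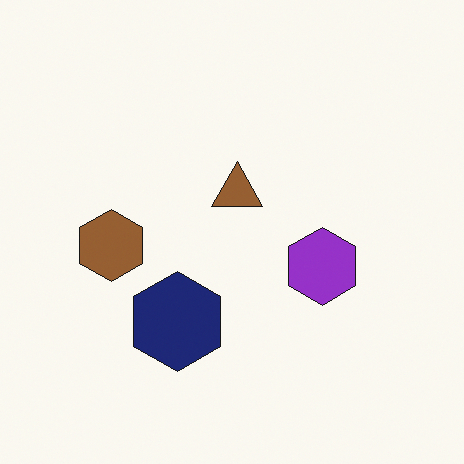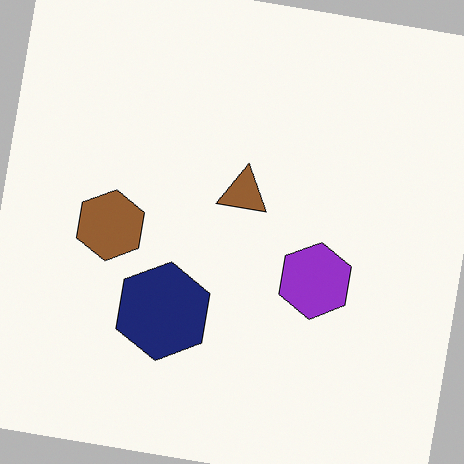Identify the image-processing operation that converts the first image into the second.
It was rotated clockwise by a small amount.

Every shape is tilted by the same angle and the image corners show triangular fill wedges — a whole-image rotation by a non-right angle.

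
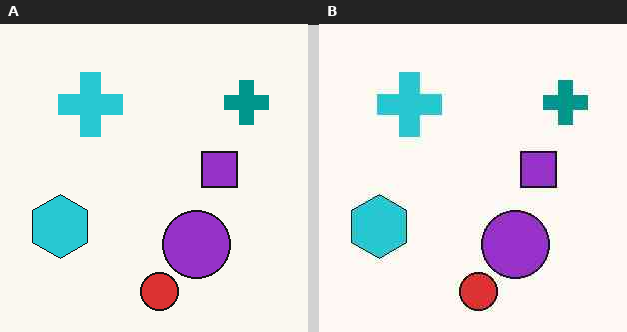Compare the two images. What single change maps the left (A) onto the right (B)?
This is the original image given moderate JPEG compression.

Blocky 8×8 compression artifacts appear around shape edges and the flat background shows ringing — characteristic JPEG degradation.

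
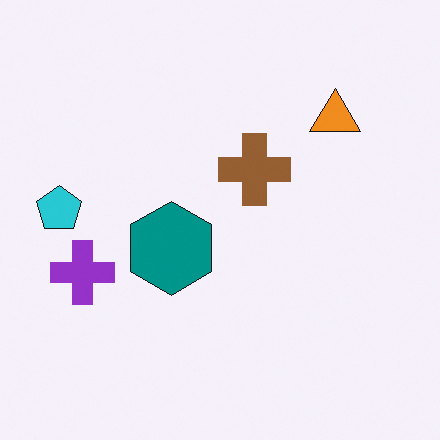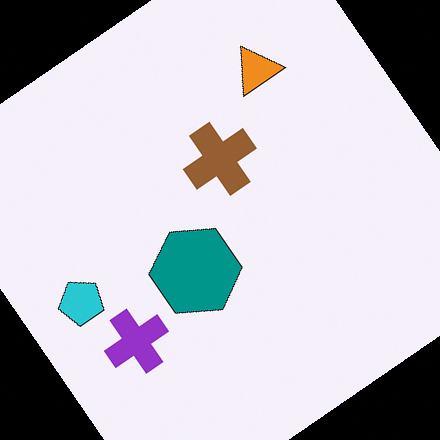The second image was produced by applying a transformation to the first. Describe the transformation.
The image was rotated counter-clockwise by a large amount — several tens of degrees.

Every shape is tilted by the same angle and the image corners show triangular fill wedges — a whole-image rotation by a non-right angle.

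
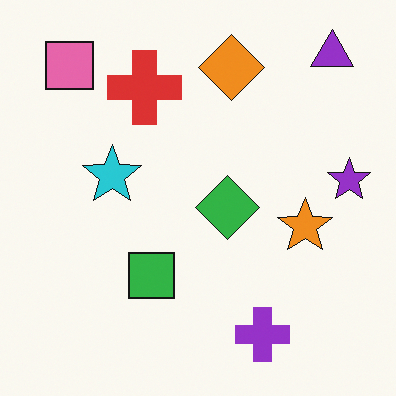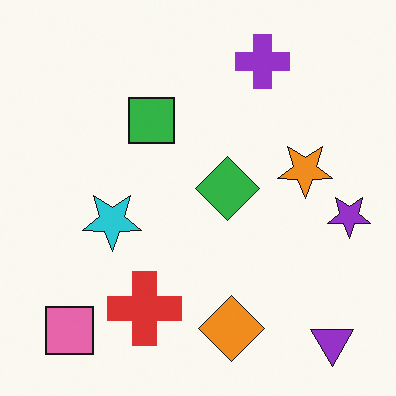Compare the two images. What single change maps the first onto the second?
The second image is the first flipped vertically (top ↔ bottom).

The purple triangle is in the top-right of the first image and the bottom-right of the second — shapes on opposite sides of the horizontal midline have swapped in a mirror flip.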